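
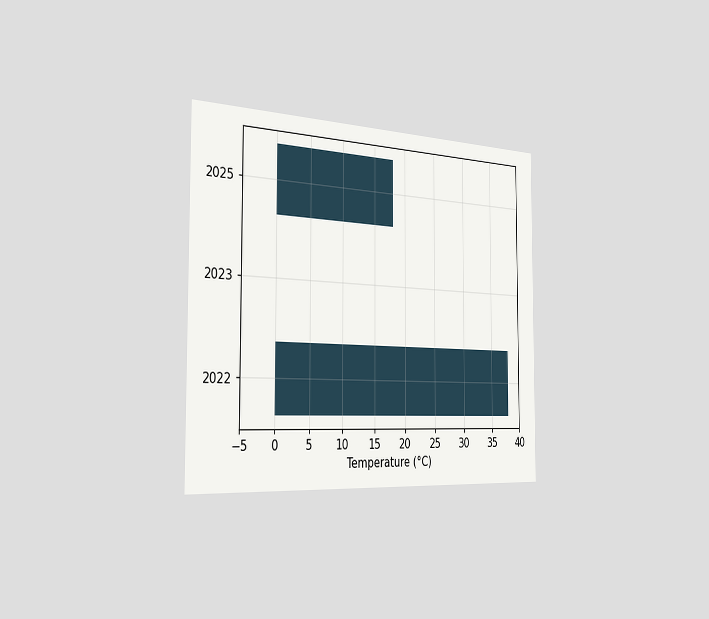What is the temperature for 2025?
18°C

The chart is viewed slightly from the left. Reading along the chart's x-axis, the 2025 bar reaches 18°C.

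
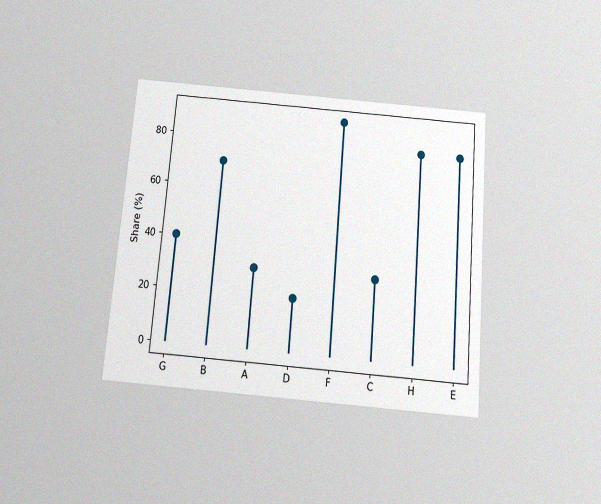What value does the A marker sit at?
The chart is tilted about 5° clockwise and viewed slightly from below, with some photo noise. The A marker sits at 30%.

30%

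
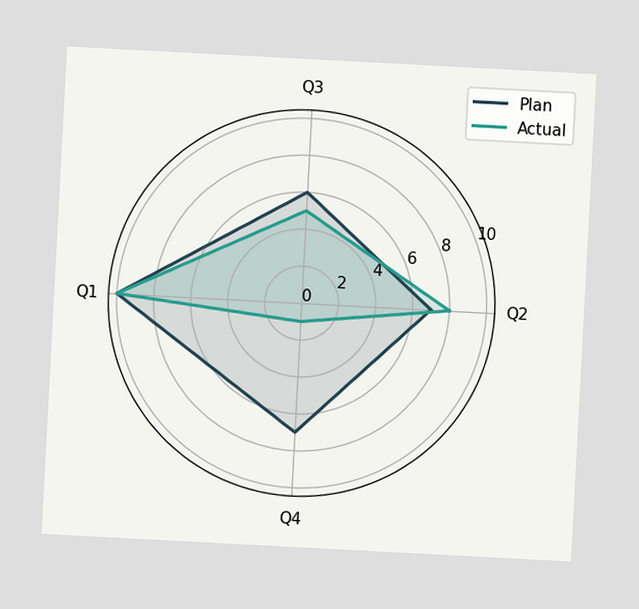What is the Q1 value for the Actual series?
The chart is tilted about 3° clockwise. On the Q1 axis, Actual reaches 10.

10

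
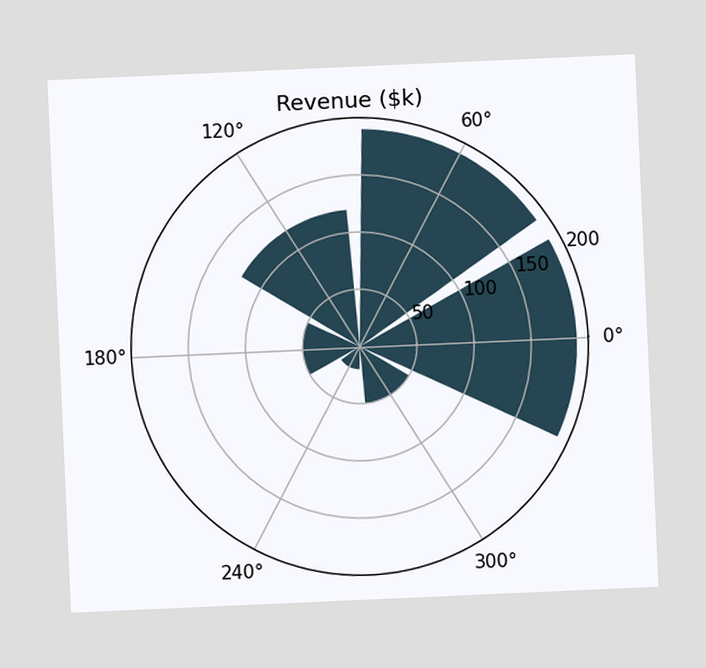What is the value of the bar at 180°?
$50k

The chart is tilted about 3° counter-clockwise. The bar at 180° reaches $50k on the radial axis.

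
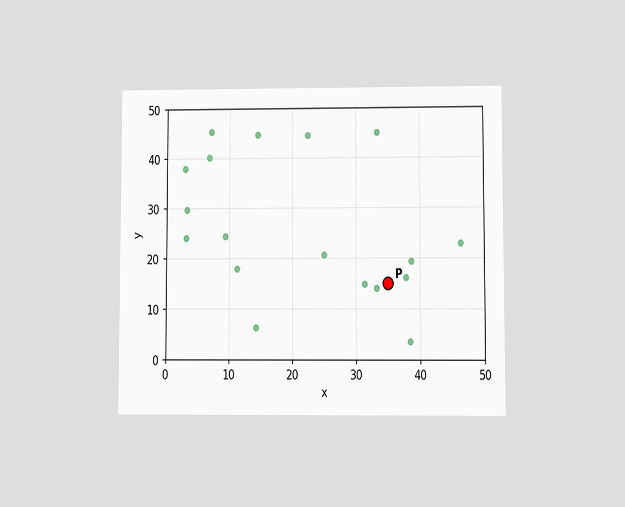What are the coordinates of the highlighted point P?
(35, 15)

The chart is viewed at a slight angle. Following the gridlines from P to each axis, P sits at (35, 15).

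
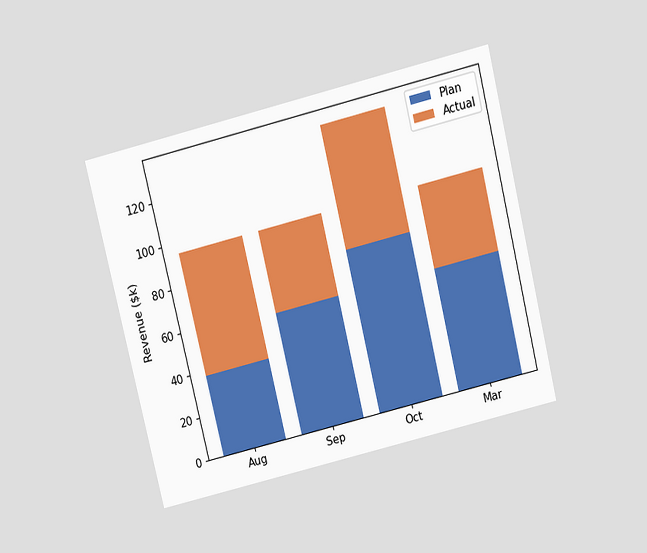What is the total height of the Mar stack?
The chart is tilted about 14° counter-clockwise and viewed slightly from above. The Mar stack's top reaches $95k on the y-axis.

$95k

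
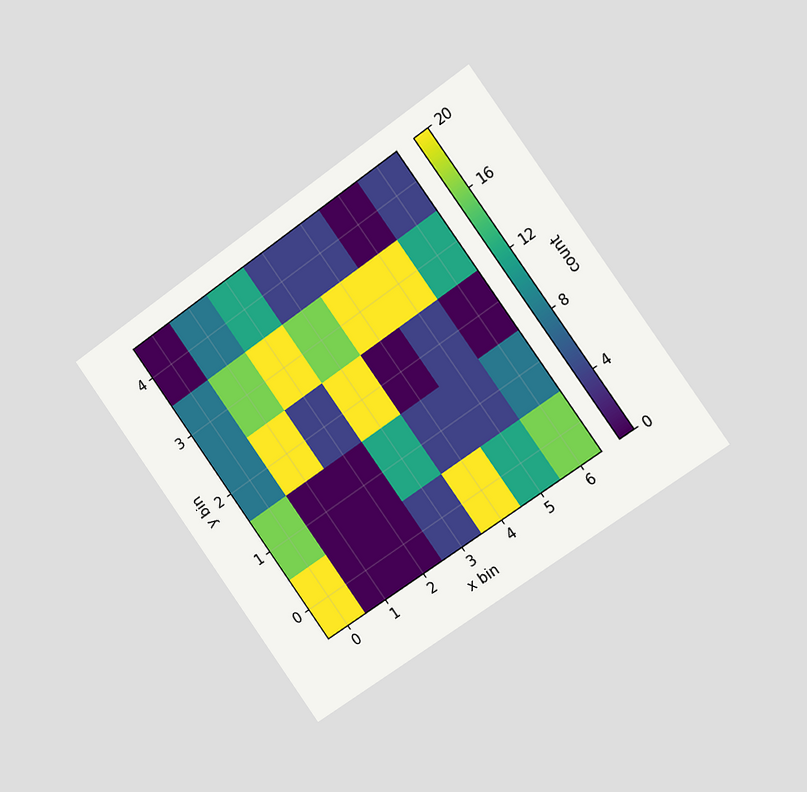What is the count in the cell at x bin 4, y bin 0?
The chart is tilted about 35° counter-clockwise and viewed slightly from the right. Matching the cell (4, 0) against the colorbar gives 20.

20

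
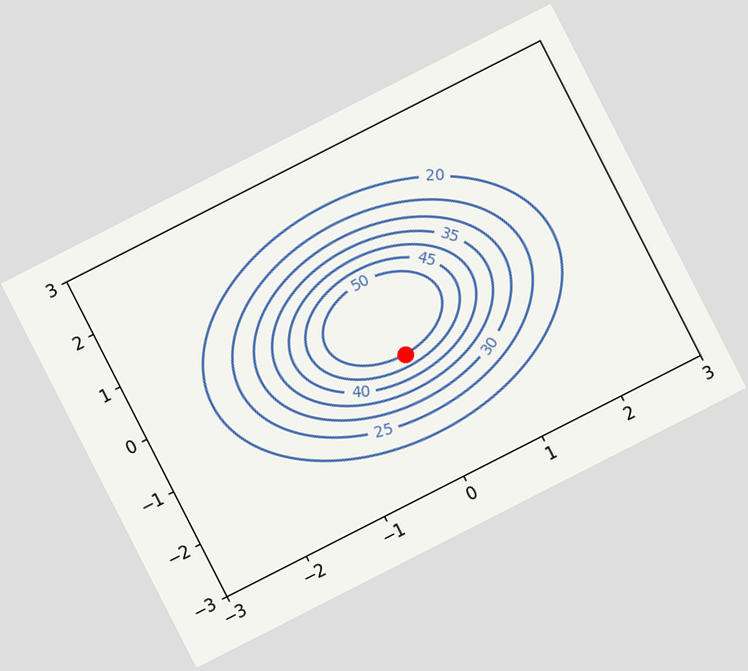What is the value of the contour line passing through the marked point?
The chart is tilted about 27° counter-clockwise. The marked point sits on the contour labelled 50.

50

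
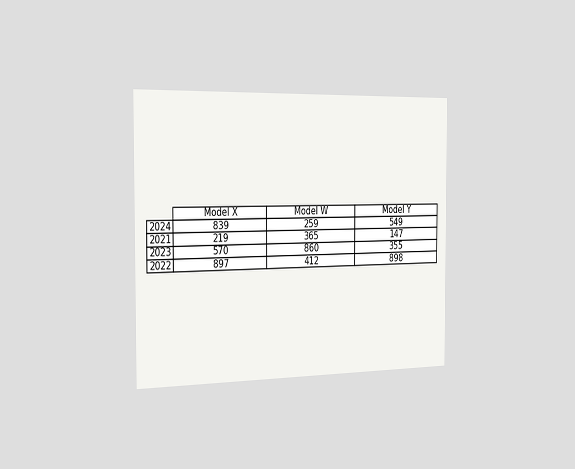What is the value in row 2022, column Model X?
The chart is viewed slightly from the left. The (2022, Model X) cell reads 897.

897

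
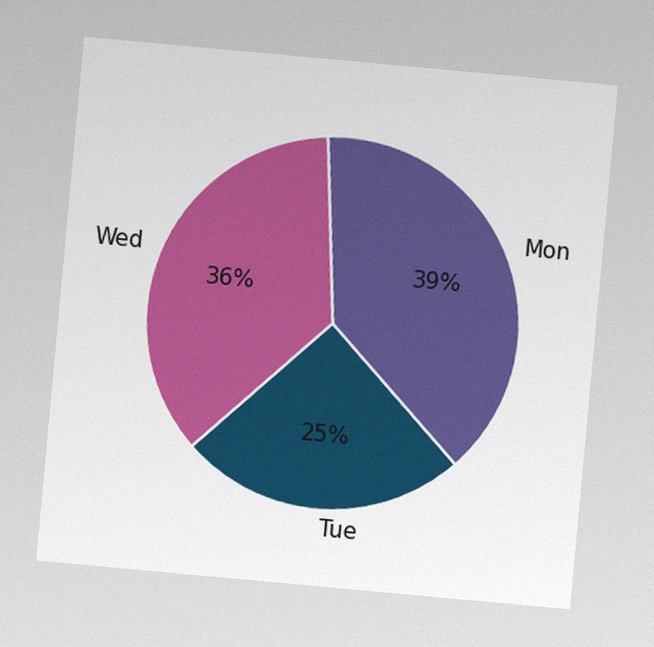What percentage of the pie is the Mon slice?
39%

The chart is tilted about 5° clockwise, with some photo noise. The Mon slice takes up 39% of the pie.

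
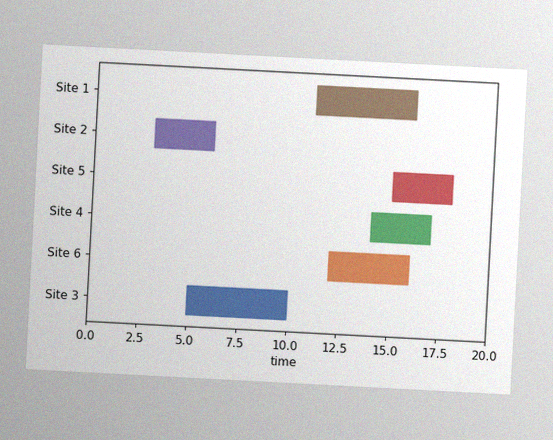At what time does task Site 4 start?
14

The chart is tilted about 3° clockwise, with some photo noise. The Site 4 bar begins at t=14.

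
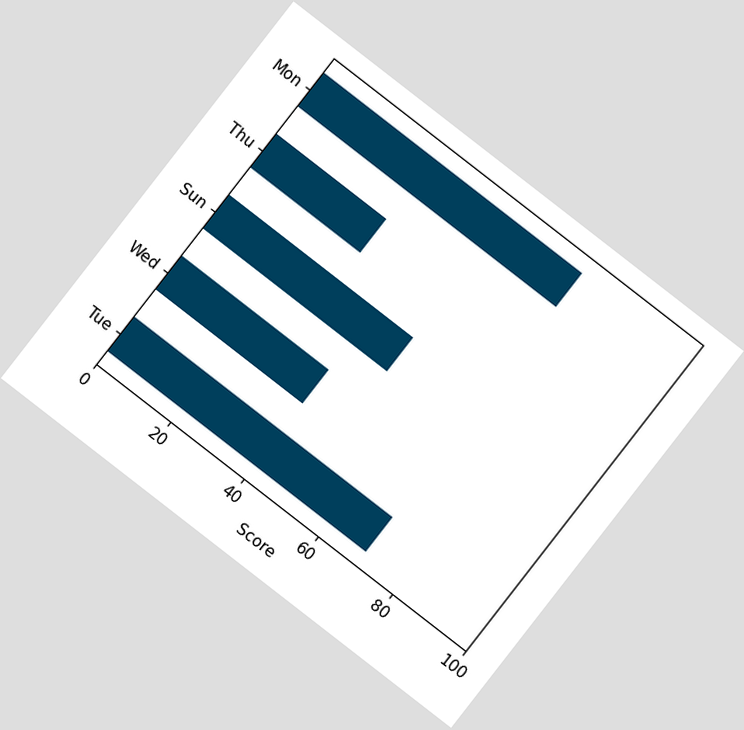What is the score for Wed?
40

The chart is tilted about 38° clockwise. Reading along the chart's x-axis, the Wed bar reaches 40.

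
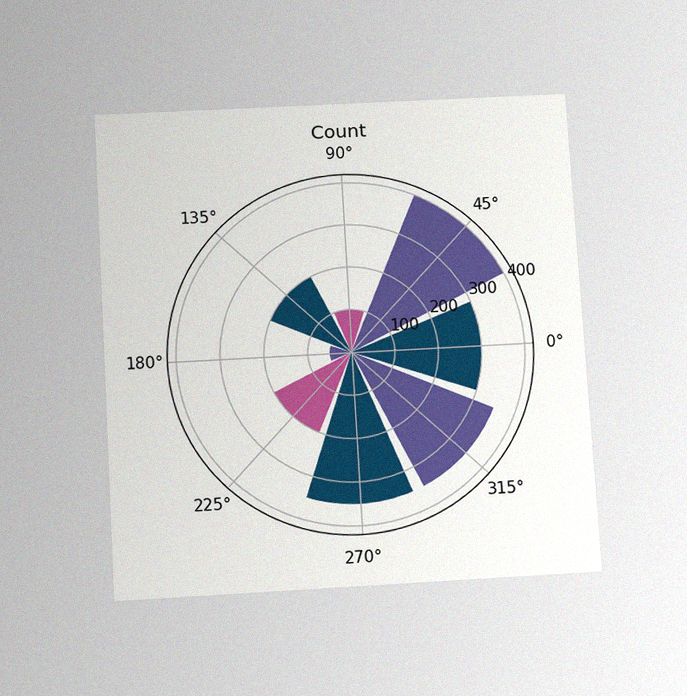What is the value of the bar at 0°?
300

The chart is tilted about 3° counter-clockwise and viewed slightly from below, with some photo noise. The bar at 0° reaches 300 on the radial axis.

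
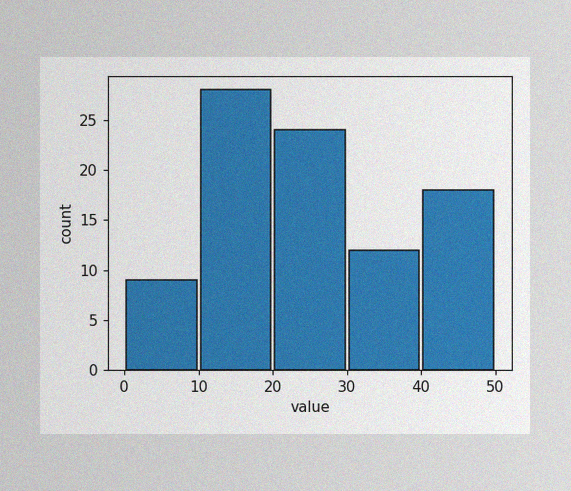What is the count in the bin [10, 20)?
28

The image has some photo noise and uneven lighting. The [10, 20) bin has height 28.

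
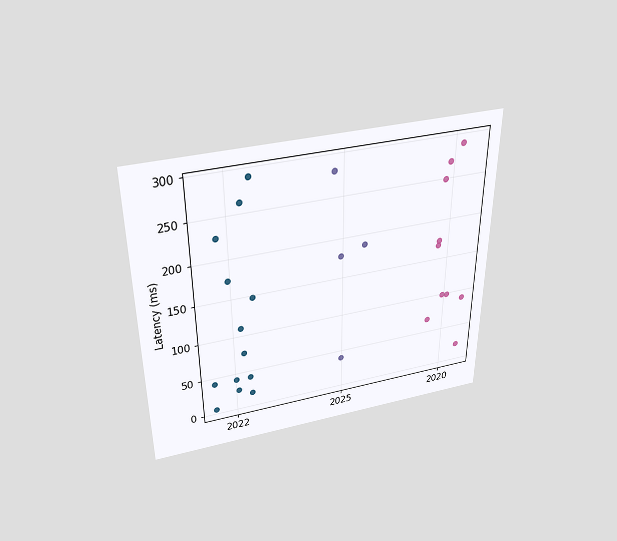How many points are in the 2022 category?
The chart is viewed slightly from above. Counting the markers in the 2022 column gives 13.

13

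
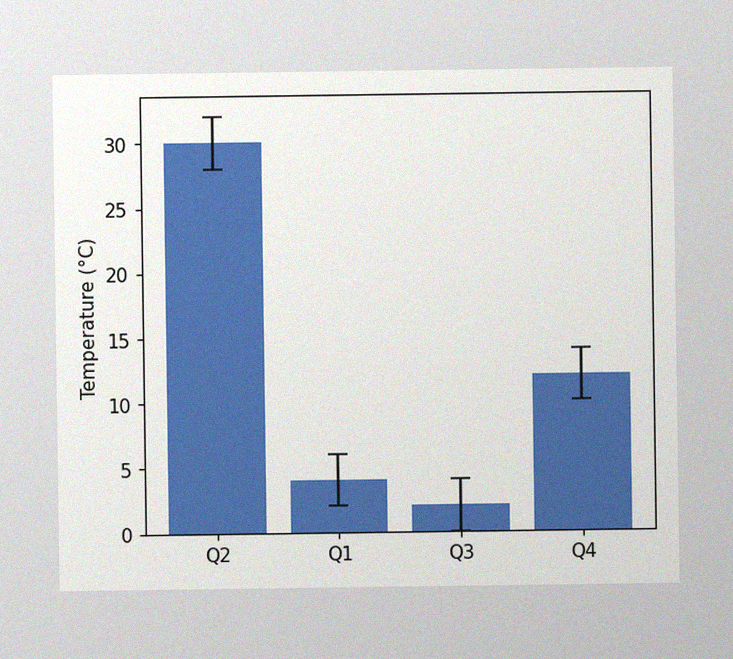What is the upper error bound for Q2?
The image has some photo noise and uneven lighting. The Q2 bar's upper whisker reaches 32°C.

32°C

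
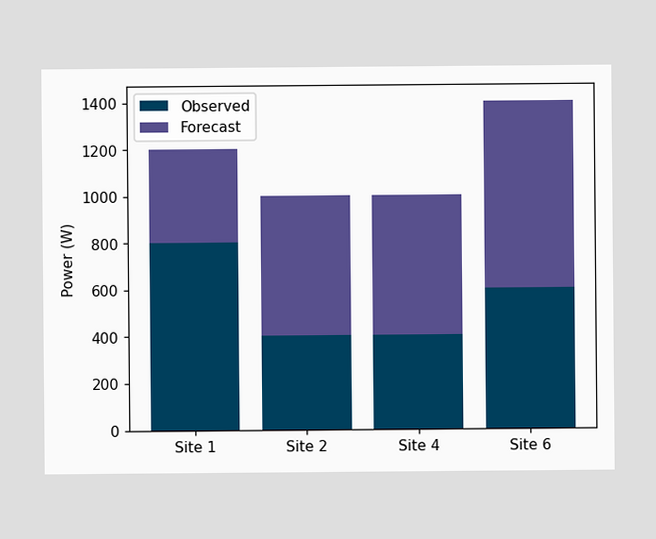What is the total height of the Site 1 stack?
The Site 1 stack's top reaches 1200W on the y-axis.

1200W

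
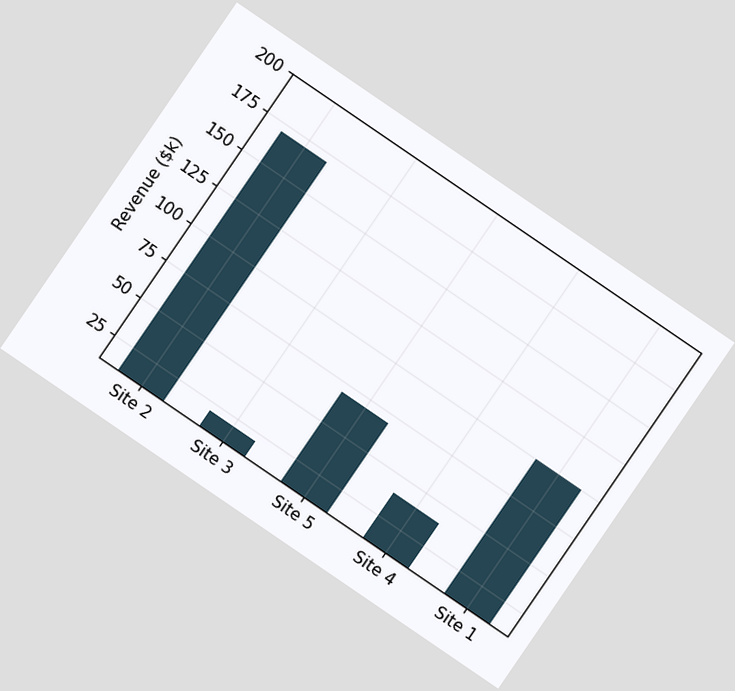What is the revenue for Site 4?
$40k

The chart is tilted about 34° clockwise. Reading along the chart's y-axis, the Site 4 bar reaches $40k.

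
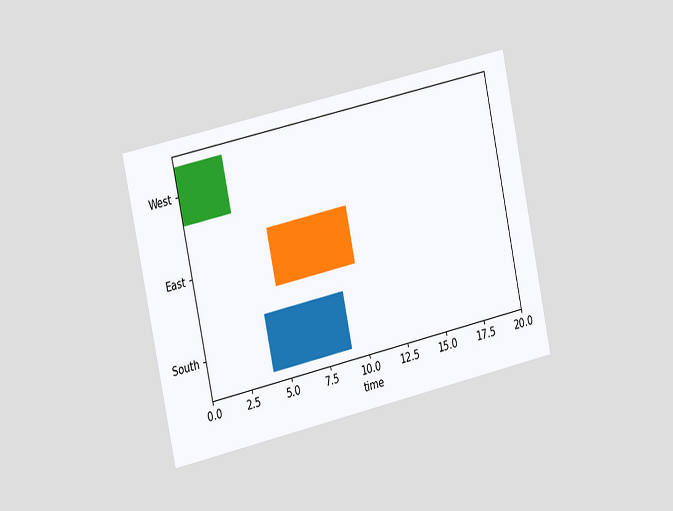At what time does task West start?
0

The chart is tilted about 12° counter-clockwise and viewed slightly from the left. The West bar begins at t=0.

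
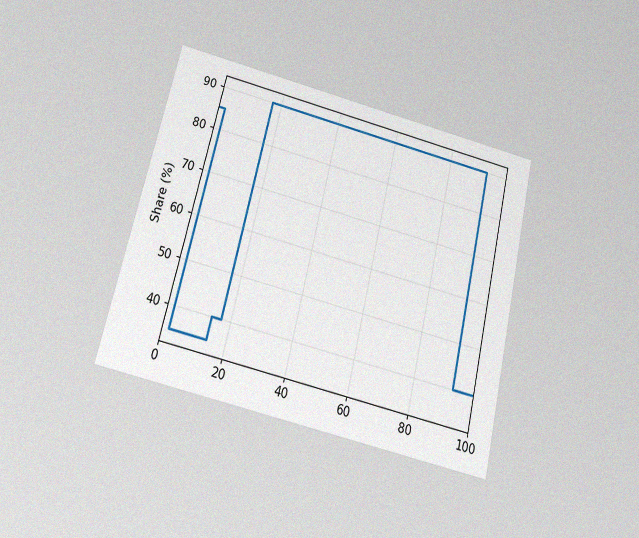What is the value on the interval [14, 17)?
The chart is tilted about 14° clockwise and viewed slightly from below, with some photo noise. On [14, 17) the step sits at 40%.

40%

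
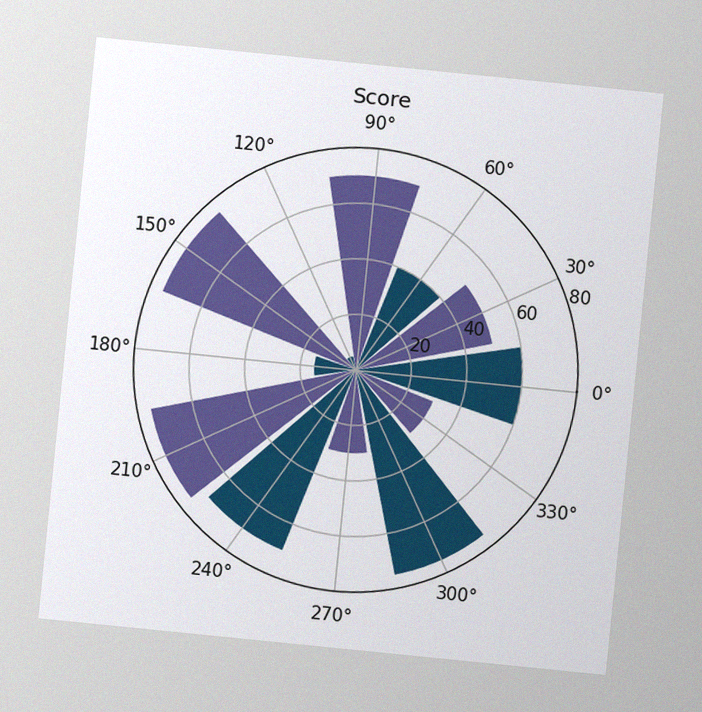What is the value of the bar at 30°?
50

The chart is tilted about 6° clockwise, with some photo noise. The bar at 30° reaches 50 on the radial axis.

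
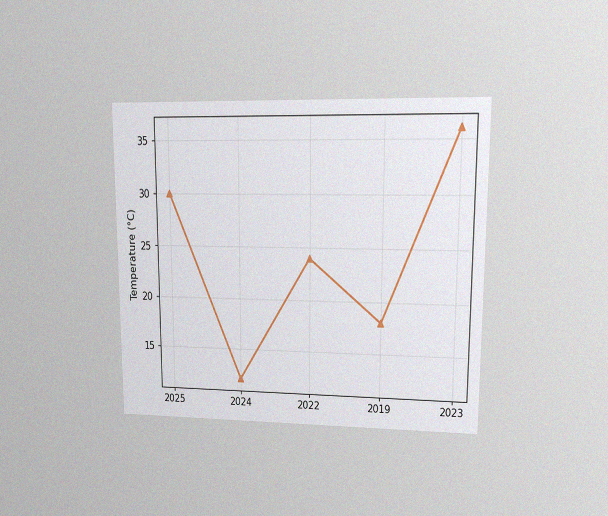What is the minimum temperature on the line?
12°C

The chart is viewed at a slight angle, with some photo noise. The lowest point is at 2024, and reading across to the y-axis gives 12°C.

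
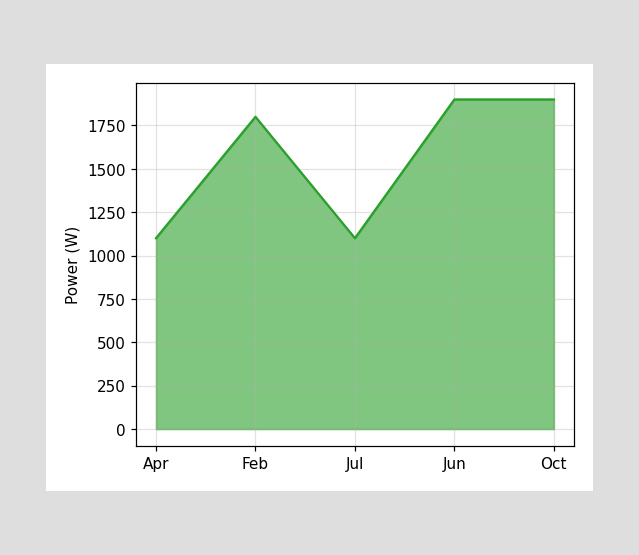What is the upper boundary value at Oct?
At Oct the upper boundary is at 1900W.

1900W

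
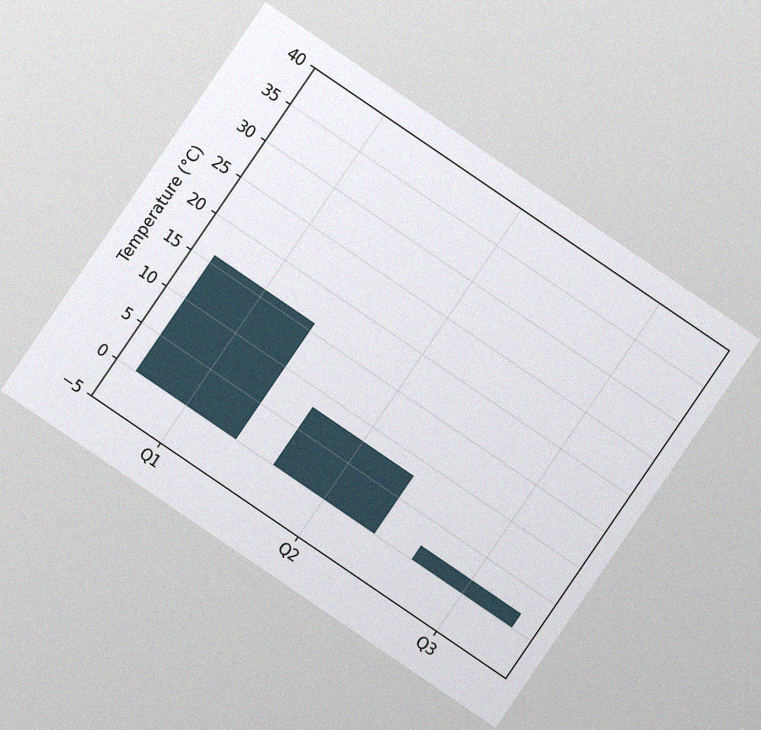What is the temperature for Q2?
8°C

The chart is tilted about 34° clockwise, with some photo noise. Reading along the chart's y-axis, the Q2 bar reaches 8°C.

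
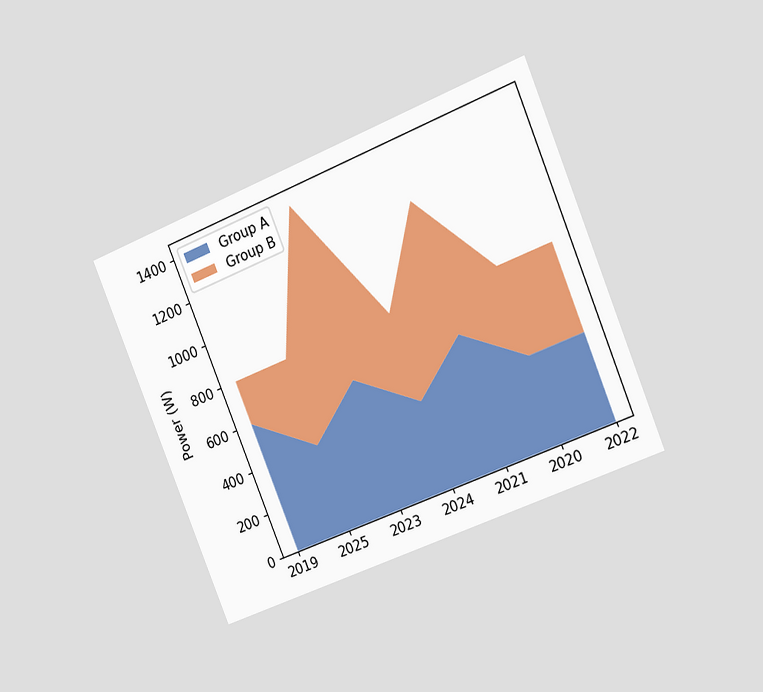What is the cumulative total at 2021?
The chart is tilted about 22° counter-clockwise and viewed slightly from the right. The stacked total at 2021 reaches 1200W.

1200W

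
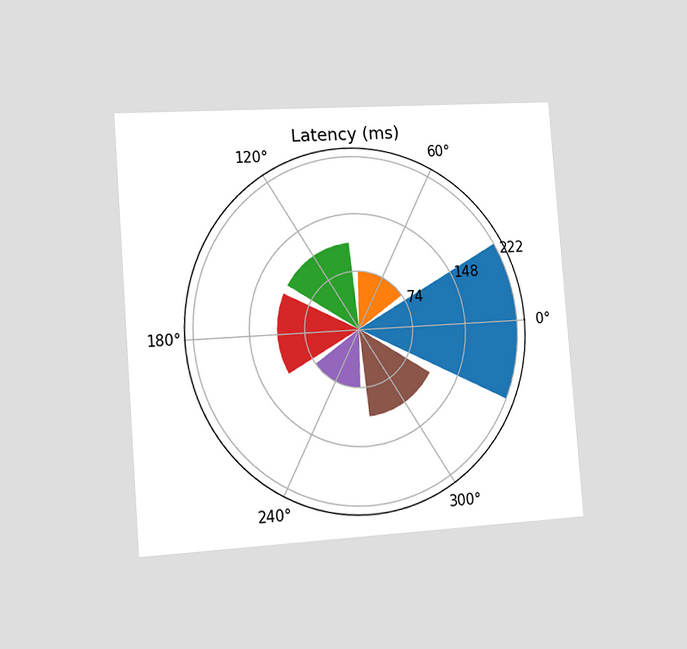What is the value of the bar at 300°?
111ms

The chart is tilted about 4° counter-clockwise and viewed slightly from the left. The bar at 300° reaches 111ms on the radial axis.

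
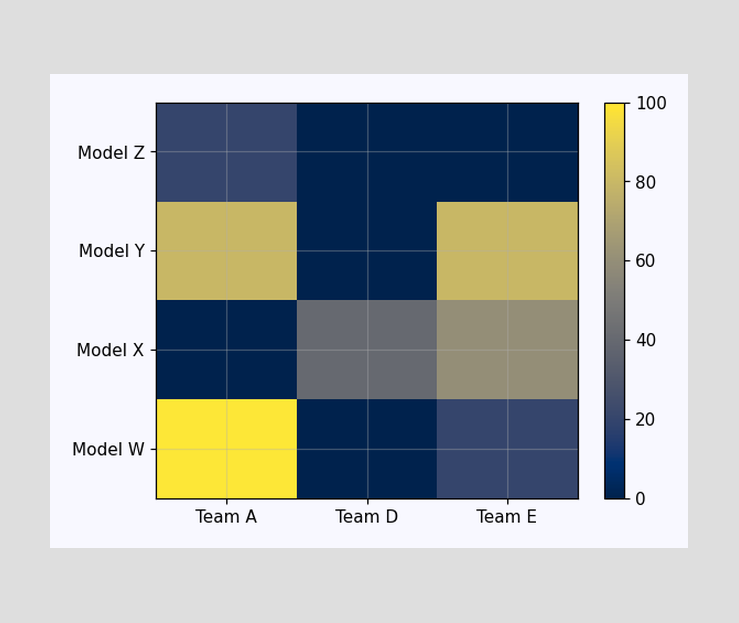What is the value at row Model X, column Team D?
40

Matching cell (Model X, Team D) against the colorbar gives 40.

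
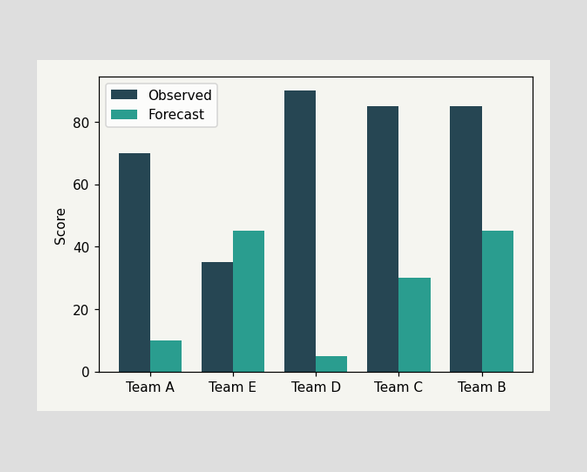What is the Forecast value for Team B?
45

The Forecast bar at Team B reaches 45 on the y-axis.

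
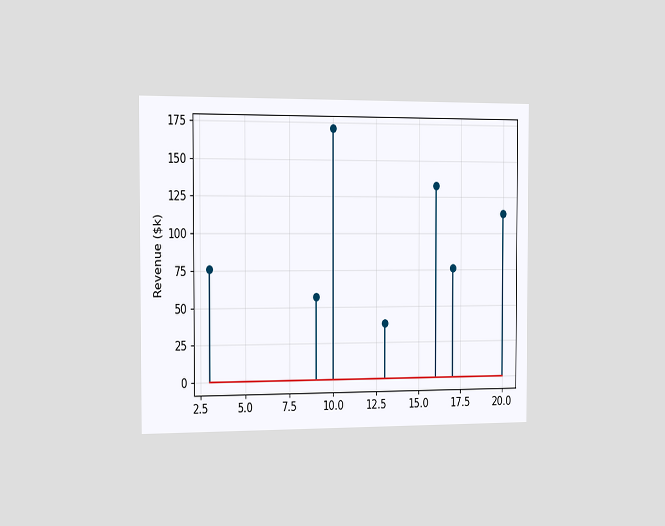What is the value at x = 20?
The chart is viewed slightly from the left. The stem at x=20 reaches $114k.

$114k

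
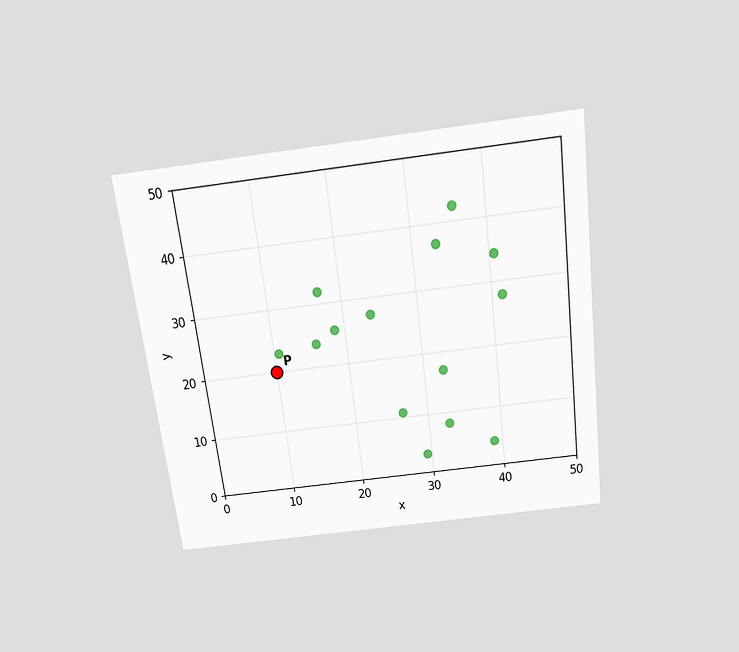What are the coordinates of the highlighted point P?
(10, 20)

The chart is tilted about 7° counter-clockwise and viewed slightly from above. Following the gridlines from P to each axis, P sits at (10, 20).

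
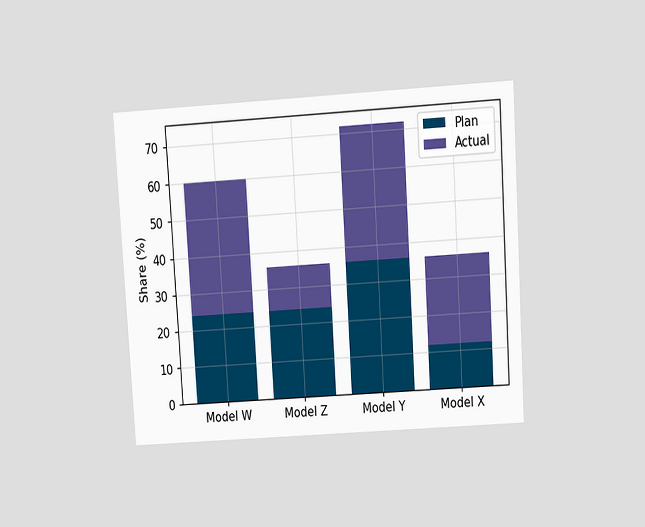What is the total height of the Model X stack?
36%

The chart is tilted about 4° counter-clockwise and viewed at a slight angle. The Model X stack's top reaches 36% on the y-axis.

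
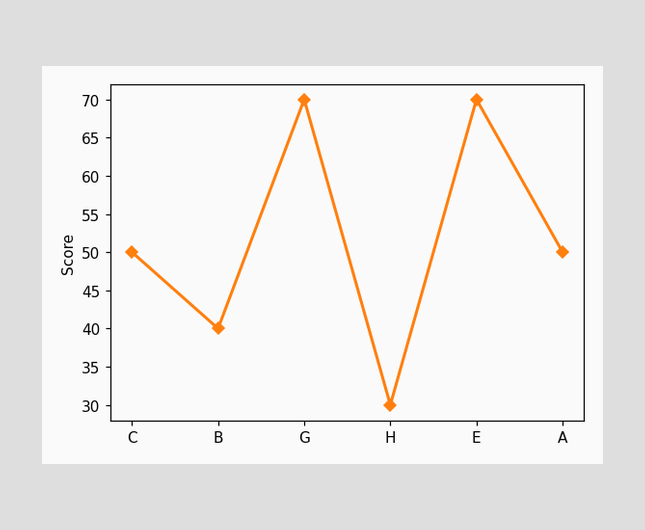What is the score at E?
At E, the line is at 70.

70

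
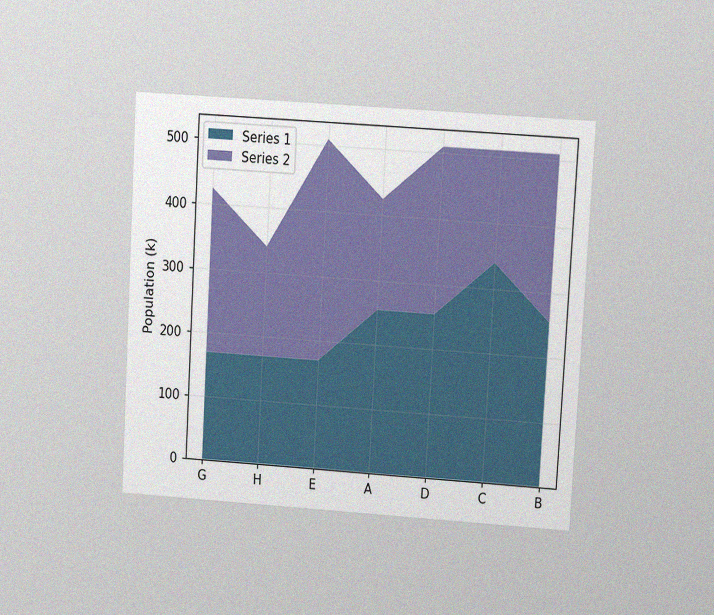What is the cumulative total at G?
The chart is tilted about 3° clockwise and viewed at a slight angle, with some photo noise. The stacked total at G reaches 425k.

425k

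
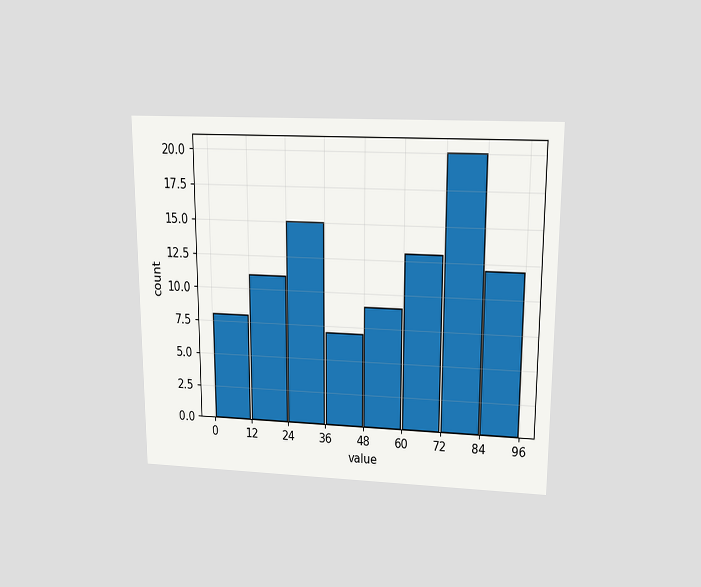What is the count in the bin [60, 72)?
The chart is viewed slightly from above. The [60, 72) bin has height 13.

13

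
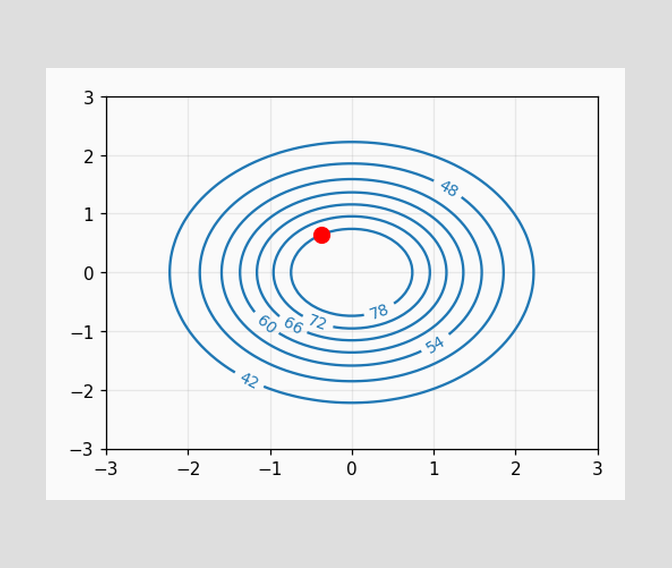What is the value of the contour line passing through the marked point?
78

The marked point sits on the contour labelled 78.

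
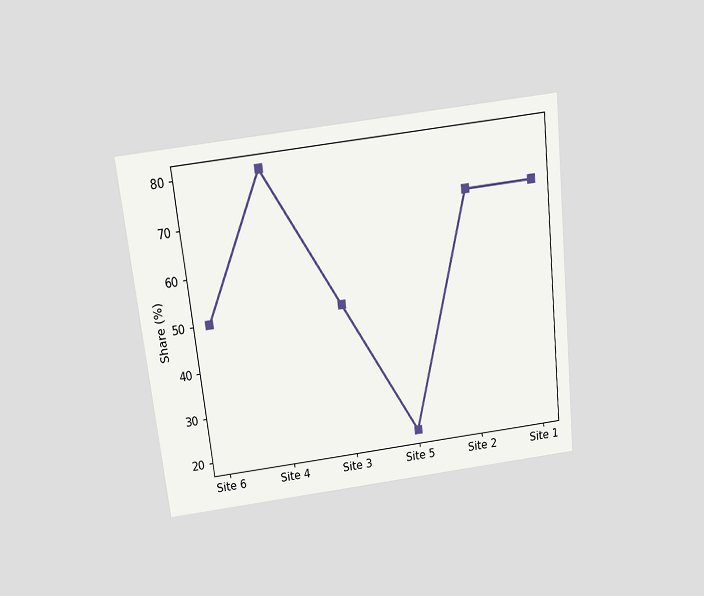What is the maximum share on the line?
The chart is tilted about 6° counter-clockwise and viewed slightly from above. The highest point is at Site 4, and reading across to the y-axis gives 80%.

80%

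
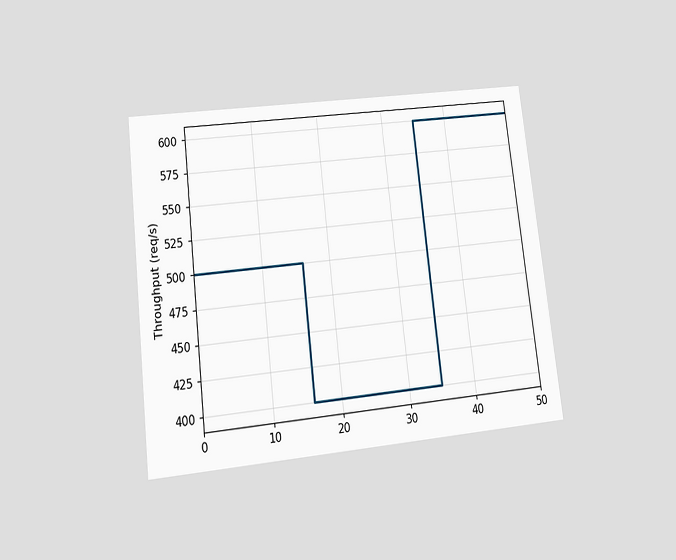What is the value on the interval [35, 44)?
600req/s

The chart is tilted about 7° counter-clockwise and viewed at a slight angle. On [35, 44) the step sits at 600req/s.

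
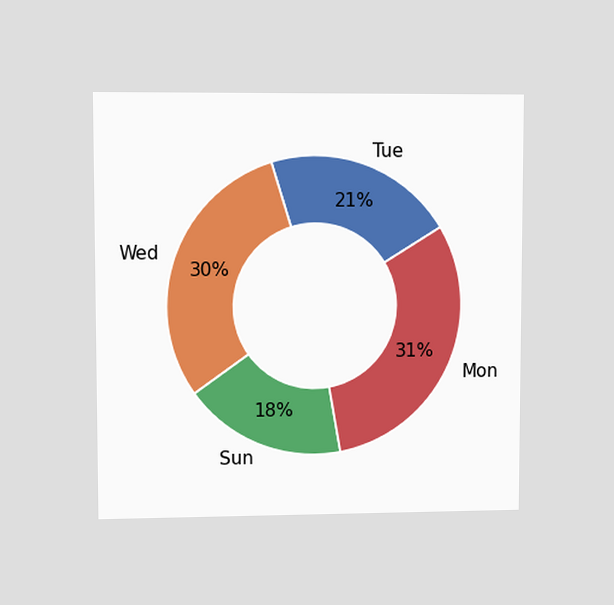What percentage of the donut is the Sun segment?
The chart is viewed at a slight angle. The Sun segment takes up 18% of the ring.

18%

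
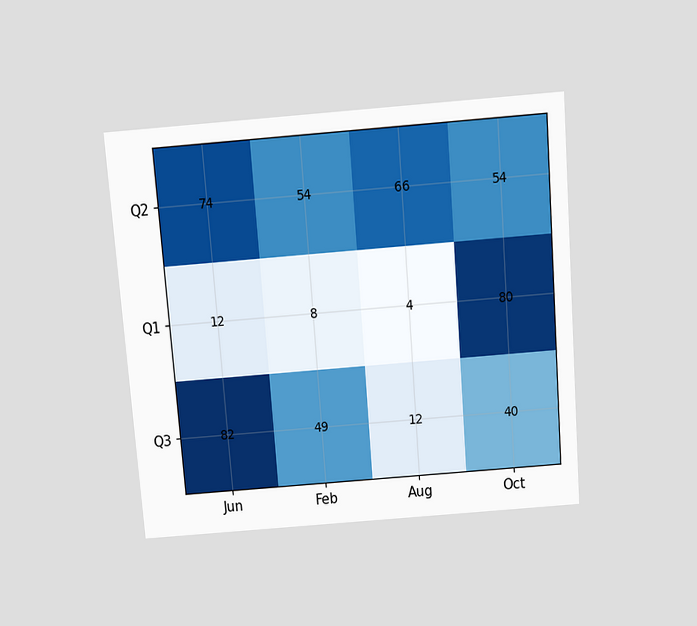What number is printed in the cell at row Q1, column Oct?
The chart is tilted about 4° counter-clockwise and viewed slightly from above. The (Q1, Oct) cell reads 80.

80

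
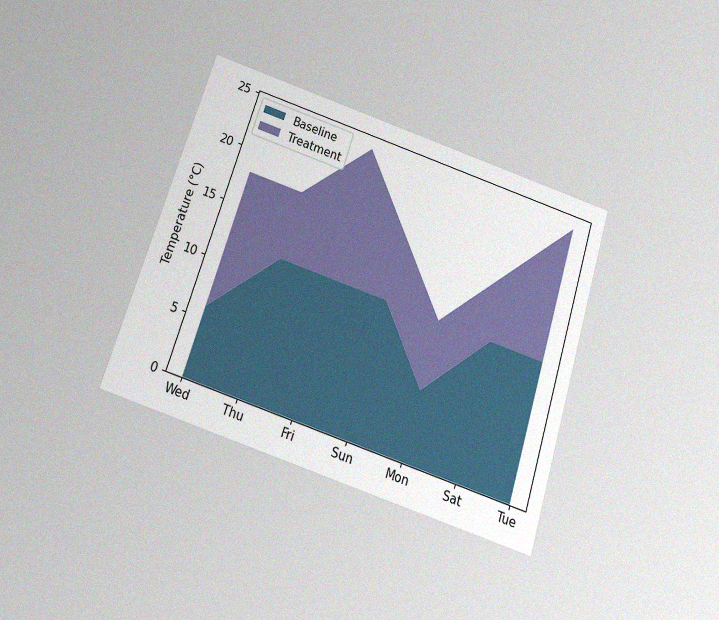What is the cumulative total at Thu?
18°C

The chart is tilted about 18° clockwise and viewed slightly from below, with some photo noise. The stacked total at Thu reaches 18°C.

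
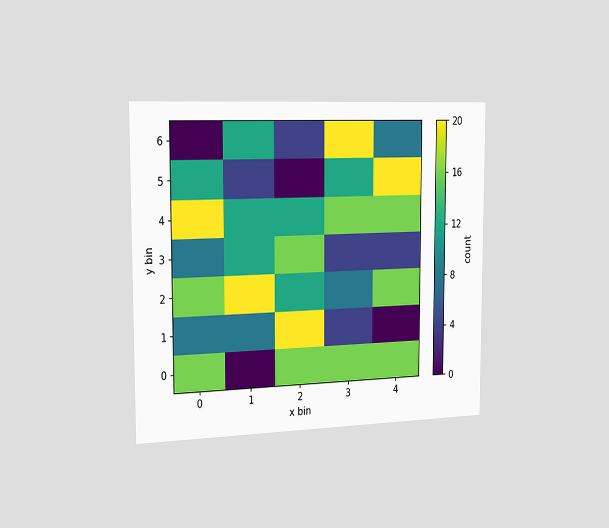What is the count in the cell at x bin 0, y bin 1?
The chart is viewed slightly from the left. Matching the cell (0, 1) against the colorbar gives 8.

8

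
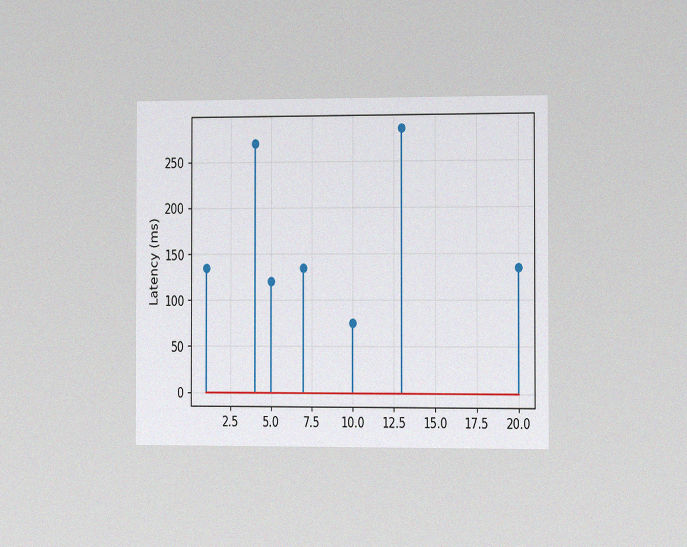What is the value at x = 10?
75ms

The chart is viewed slightly from the right, with some photo noise. The stem at x=10 reaches 75ms.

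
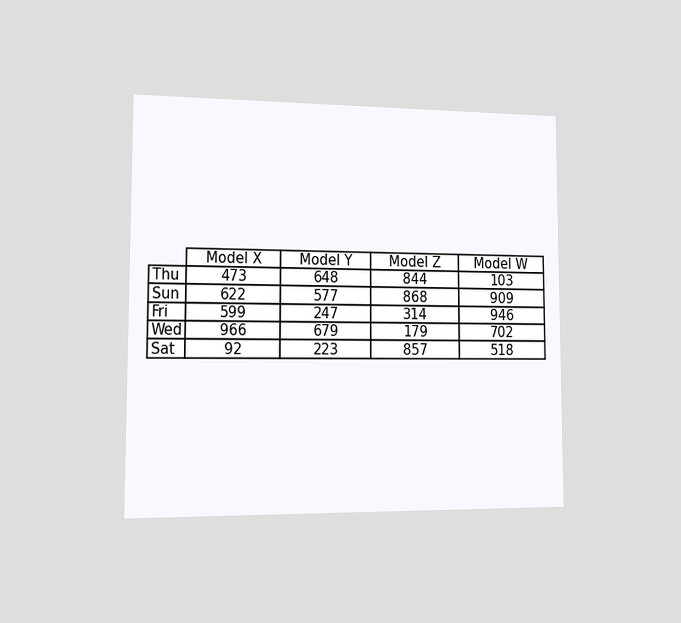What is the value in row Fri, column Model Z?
314

The chart is viewed slightly from the left. The (Fri, Model Z) cell reads 314.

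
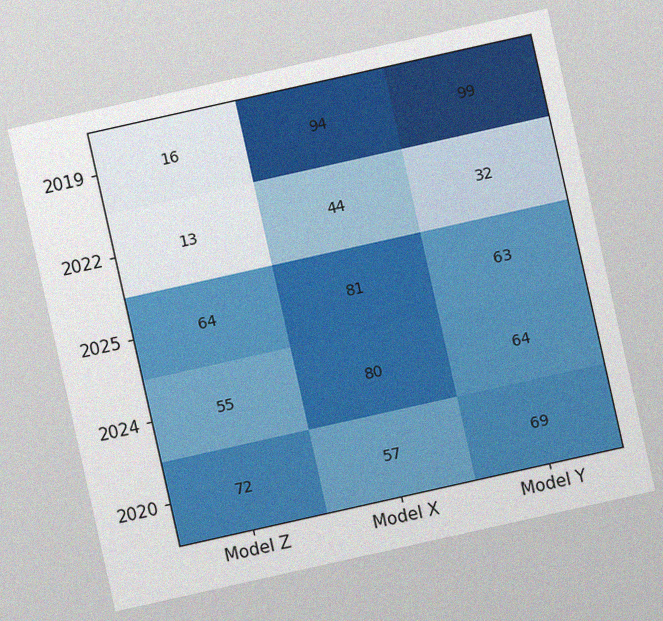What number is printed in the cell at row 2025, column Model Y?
63

The chart is tilted about 13° counter-clockwise, with some photo noise. The (2025, Model Y) cell reads 63.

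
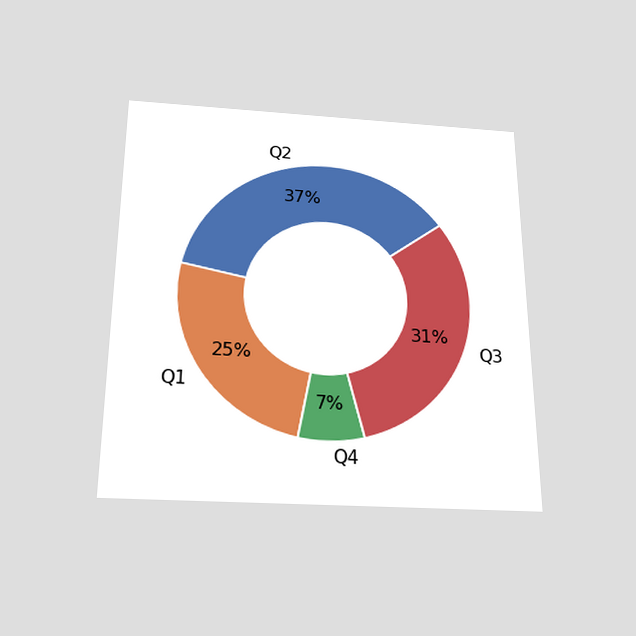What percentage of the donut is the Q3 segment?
The chart is viewed slightly from below. The Q3 segment takes up 31% of the ring.

31%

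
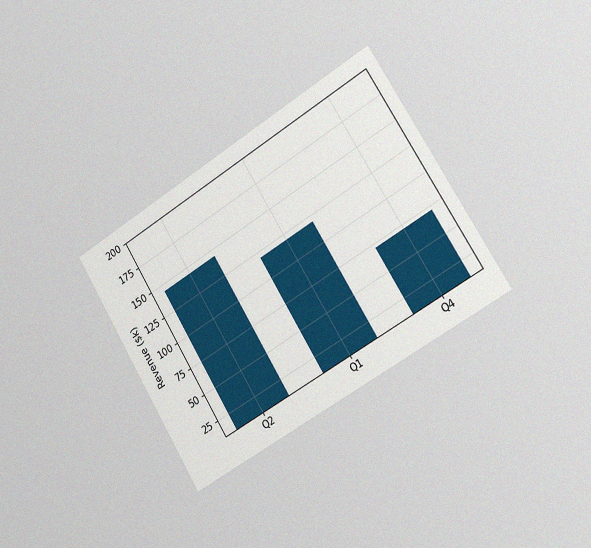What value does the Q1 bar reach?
The chart is tilted about 31° counter-clockwise and viewed slightly from the right, with some photo noise. Reading along the chart's y-axis, the Q1 bar reaches $120k.

$120k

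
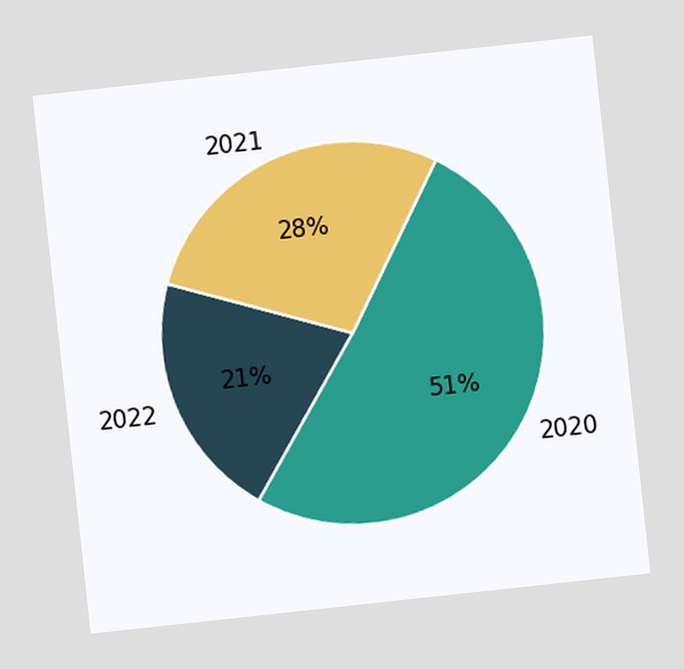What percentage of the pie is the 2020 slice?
The chart is tilted about 6° counter-clockwise. The 2020 slice takes up 51% of the pie.

51%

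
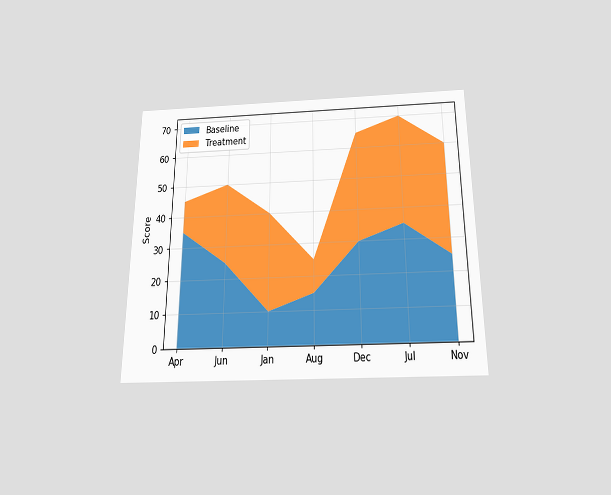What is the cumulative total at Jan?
40

The chart is viewed slightly from below. The stacked total at Jan reaches 40.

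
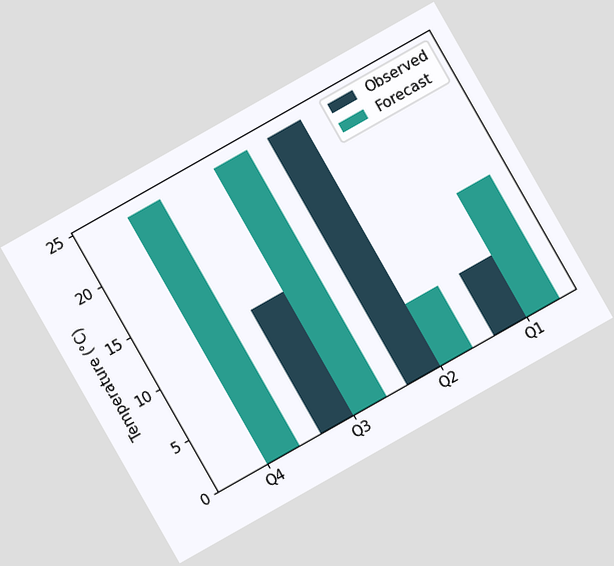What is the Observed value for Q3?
The chart is tilted about 30° counter-clockwise. The Observed bar at Q3 reaches 12°C on the y-axis.

12°C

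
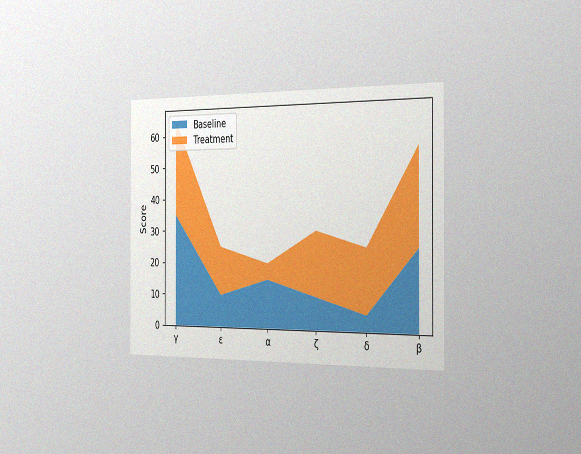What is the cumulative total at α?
The chart is viewed slightly from the right, with some photo noise. The stacked total at α reaches 20.

20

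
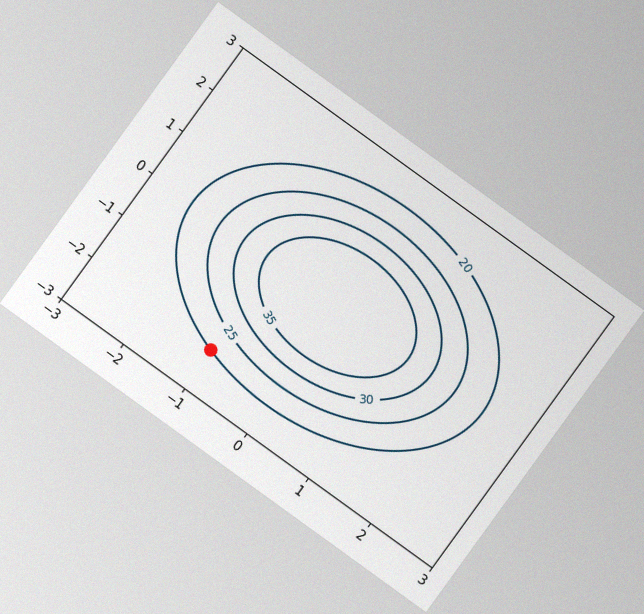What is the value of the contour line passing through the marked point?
The chart is tilted about 36° clockwise, with some photo noise. The marked point sits on the contour labelled 20.

20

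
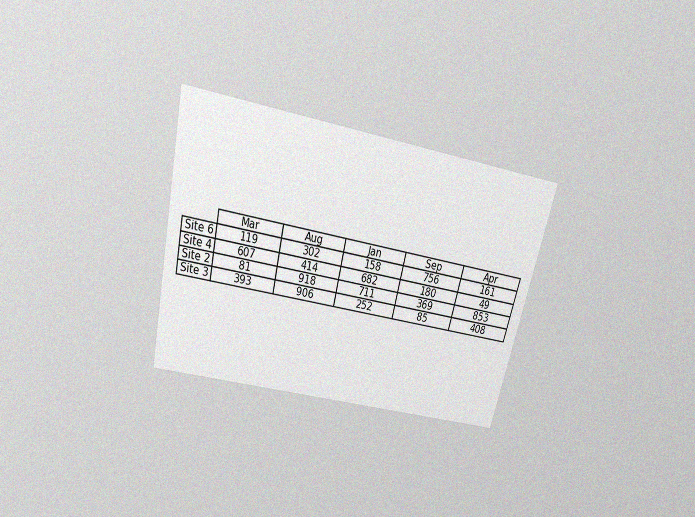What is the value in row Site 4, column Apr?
49

The chart is tilted about 13° clockwise and viewed slightly from above, with some photo noise. The (Site 4, Apr) cell reads 49.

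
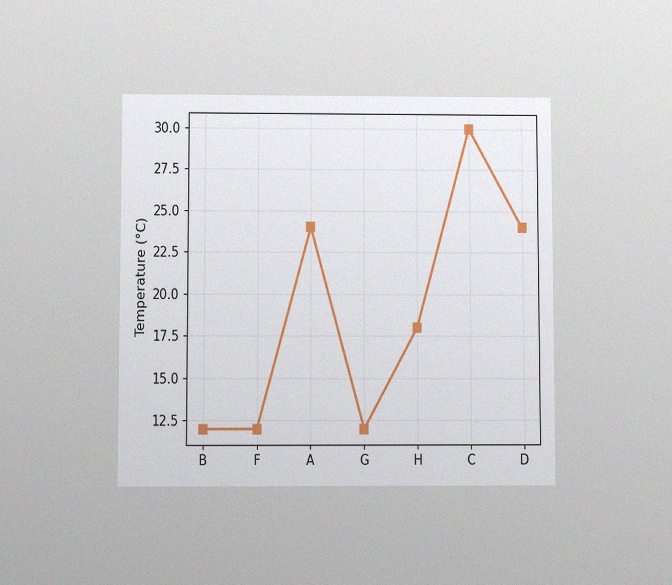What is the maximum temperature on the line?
The chart is viewed at a slight angle, with some photo noise. The highest point is at C, and reading across to the y-axis gives 30°C.

30°C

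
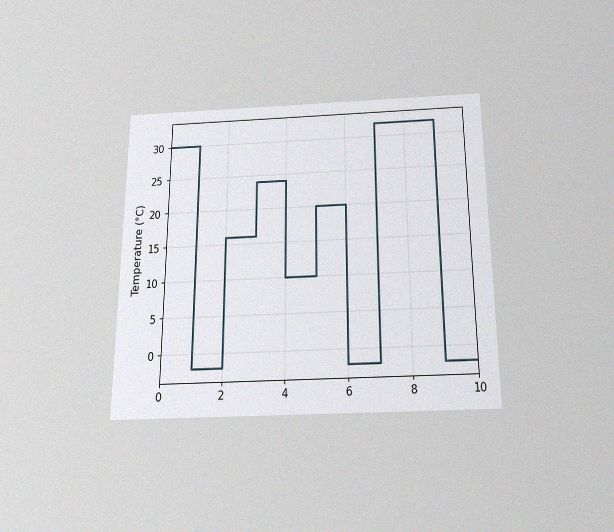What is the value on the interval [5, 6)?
20°C

The chart is viewed slightly from below, with some photo noise. On [5, 6) the step sits at 20°C.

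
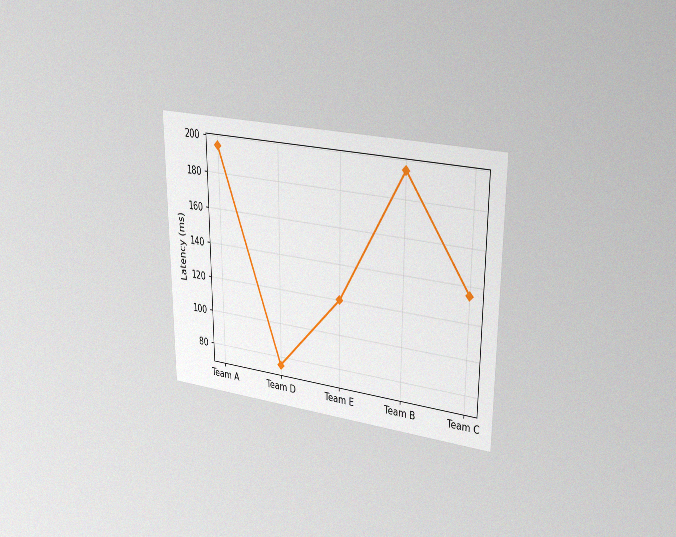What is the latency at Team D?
75ms

The chart is viewed at a slight angle, with some photo noise. At Team D, the line is at 75ms.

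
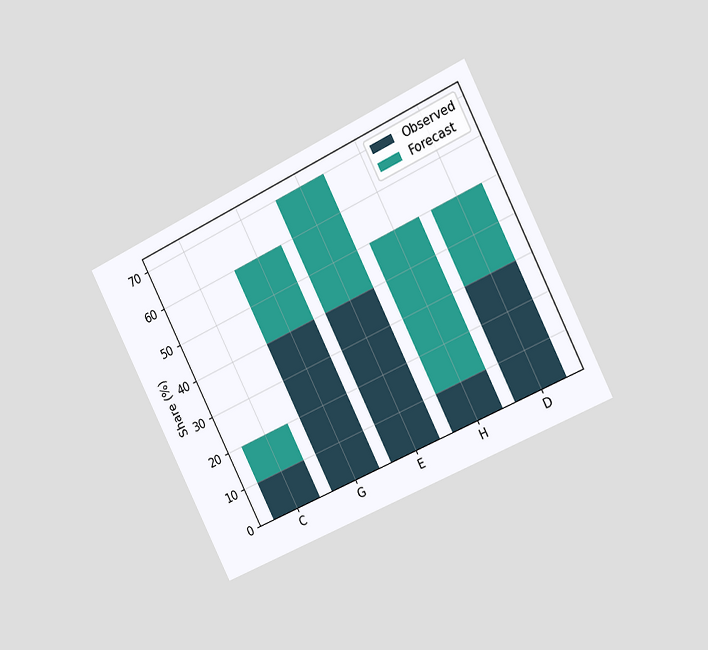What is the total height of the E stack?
The chart is tilted about 26° counter-clockwise and viewed slightly from the right. The E stack's top reaches 70% on the y-axis.

70%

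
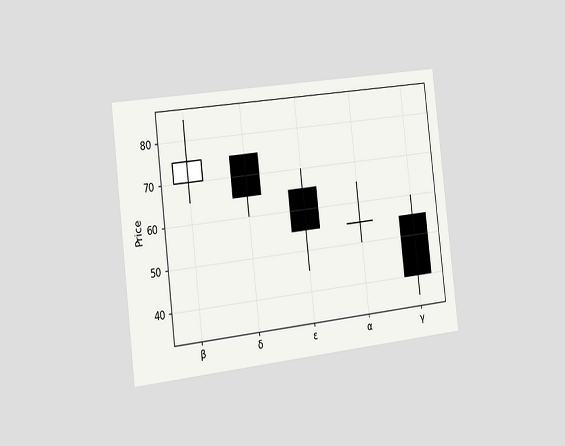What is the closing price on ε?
The chart is tilted about 7° counter-clockwise and viewed slightly from the left. The ε candle closes at 55.

55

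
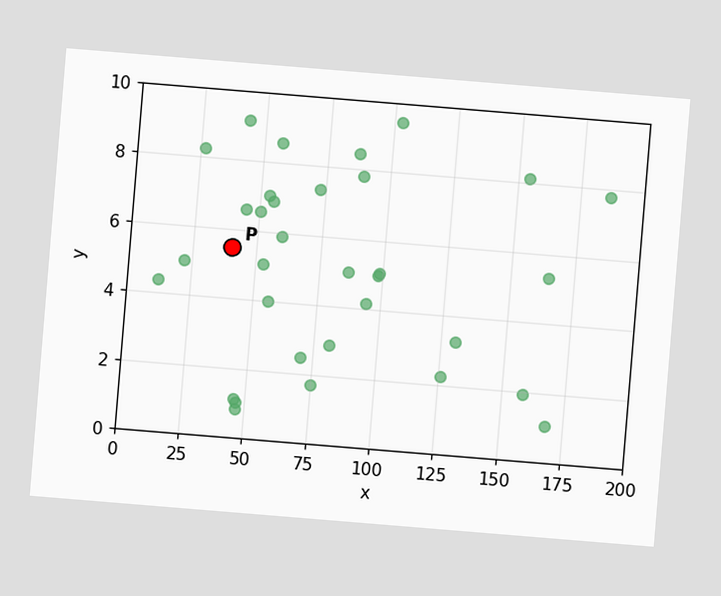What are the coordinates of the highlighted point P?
The chart is tilted about 5° clockwise. Following the gridlines from P to each axis, P sits at (40, 5.5).

(40, 5.5)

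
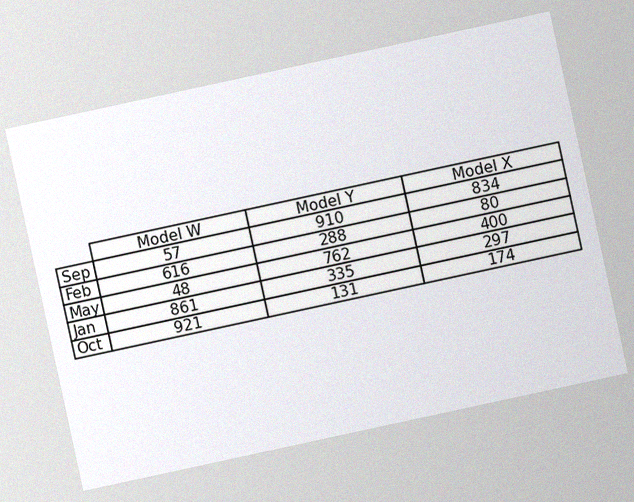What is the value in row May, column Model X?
400

The chart is tilted about 12° counter-clockwise, with some photo noise. The (May, Model X) cell reads 400.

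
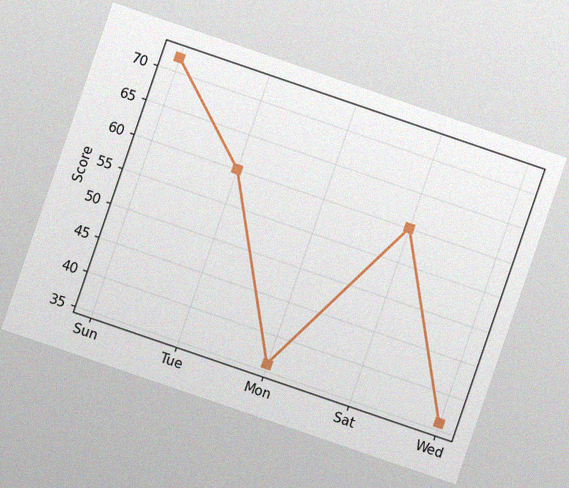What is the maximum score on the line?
The chart is tilted about 19° clockwise, with some photo noise. The highest point is at Sun, and reading across to the y-axis gives 72.

72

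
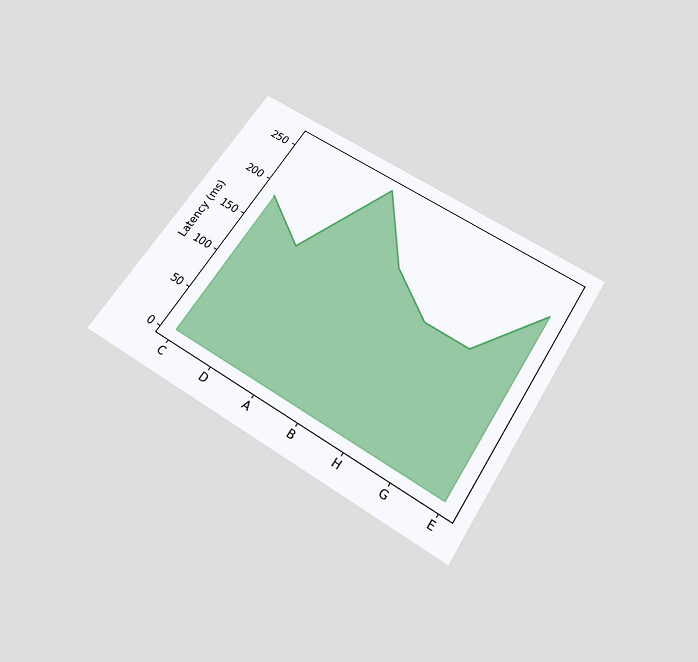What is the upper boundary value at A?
259ms

The chart is tilted about 32° clockwise and viewed slightly from below. At A the upper boundary is at 259ms.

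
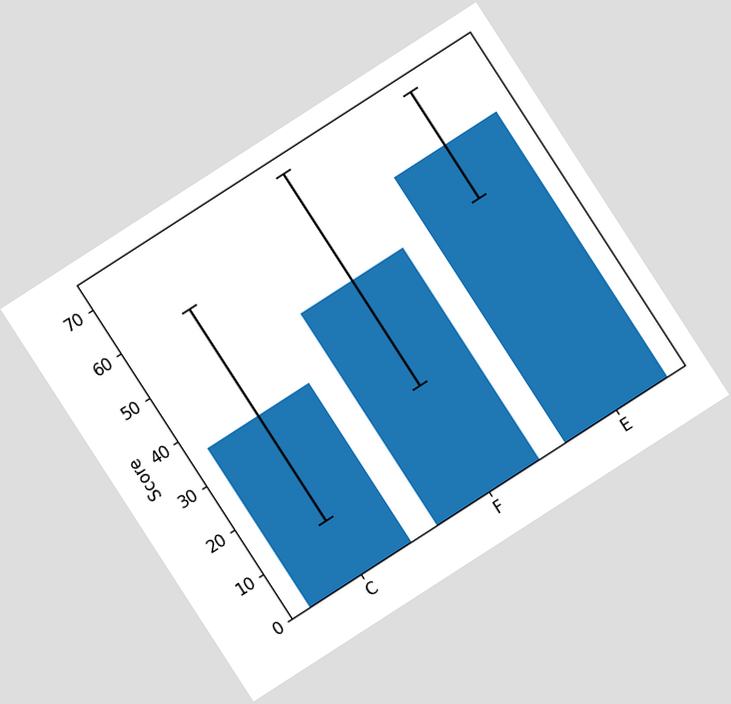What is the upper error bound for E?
The chart is tilted about 33° counter-clockwise. The E bar's upper whisker reaches 72.

72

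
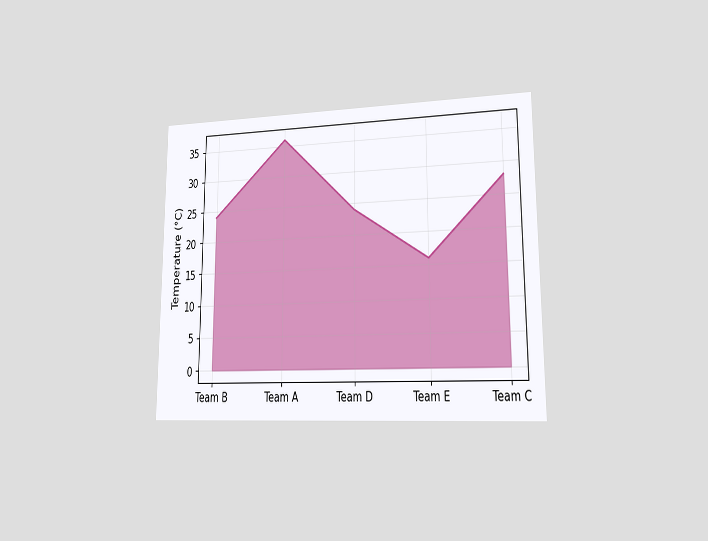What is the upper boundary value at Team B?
24°C

The chart is viewed at a slight angle. At Team B the upper boundary is at 24°C.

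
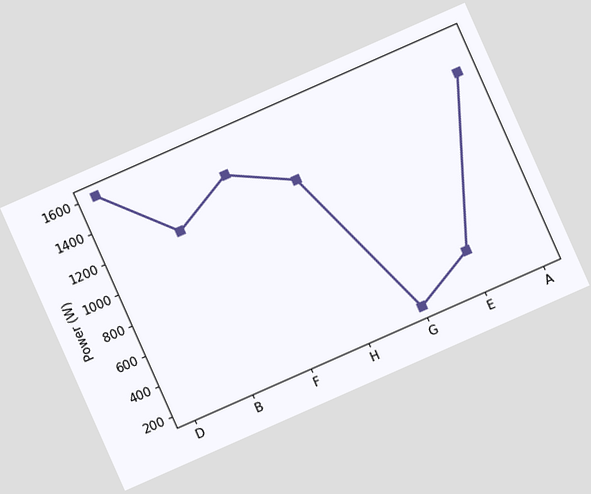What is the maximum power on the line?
1600W

The chart is tilted about 24° counter-clockwise. The highest point is at D, and reading across to the y-axis gives 1600W.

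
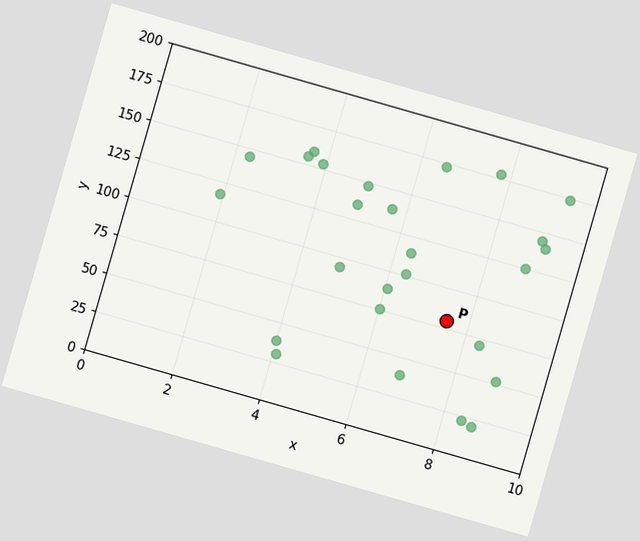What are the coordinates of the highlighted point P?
(7.5, 80)

The chart is tilted about 16° clockwise. Following the gridlines from P to each axis, P sits at (7.5, 80).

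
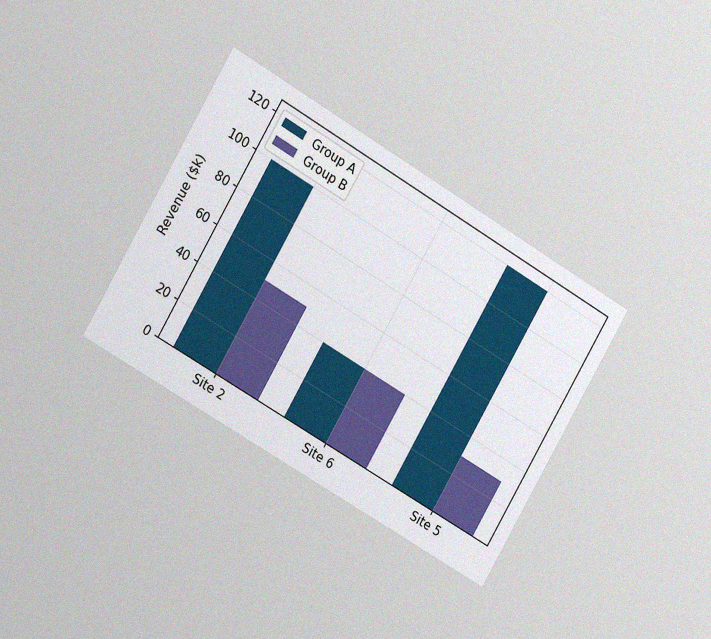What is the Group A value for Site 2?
$100k

The chart is tilted about 30° clockwise and viewed slightly from the left, with some photo noise. The Group A bar at Site 2 reaches $100k on the y-axis.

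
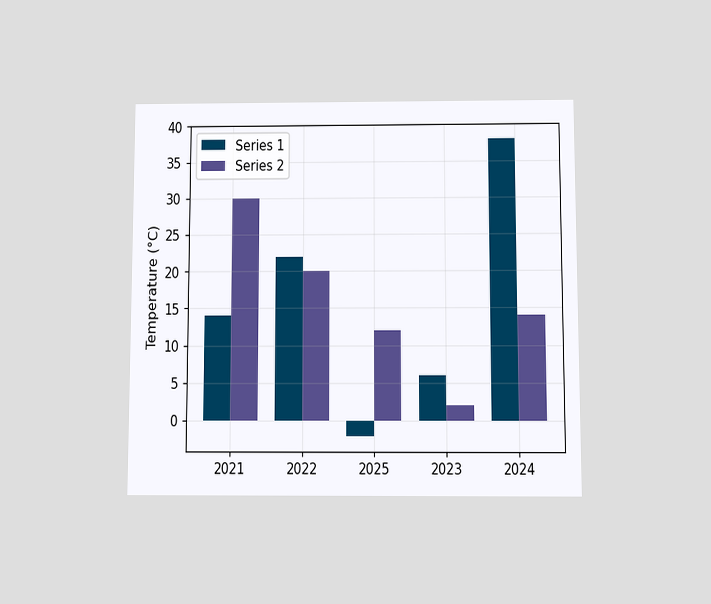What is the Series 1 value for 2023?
The chart is viewed slightly from below. The Series 1 bar at 2023 reaches 6°C on the y-axis.

6°C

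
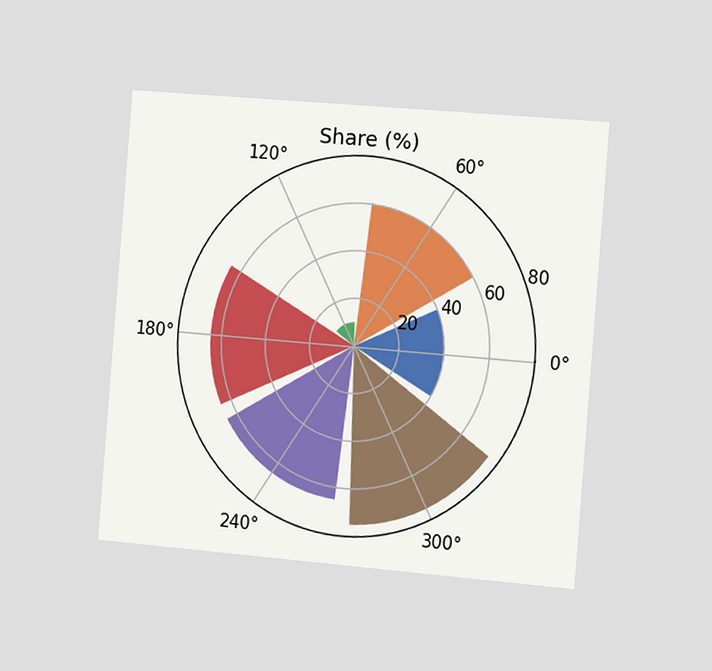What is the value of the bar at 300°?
The chart is tilted about 5° clockwise and viewed slightly from the right. The bar at 300° reaches 75% on the radial axis.

75%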